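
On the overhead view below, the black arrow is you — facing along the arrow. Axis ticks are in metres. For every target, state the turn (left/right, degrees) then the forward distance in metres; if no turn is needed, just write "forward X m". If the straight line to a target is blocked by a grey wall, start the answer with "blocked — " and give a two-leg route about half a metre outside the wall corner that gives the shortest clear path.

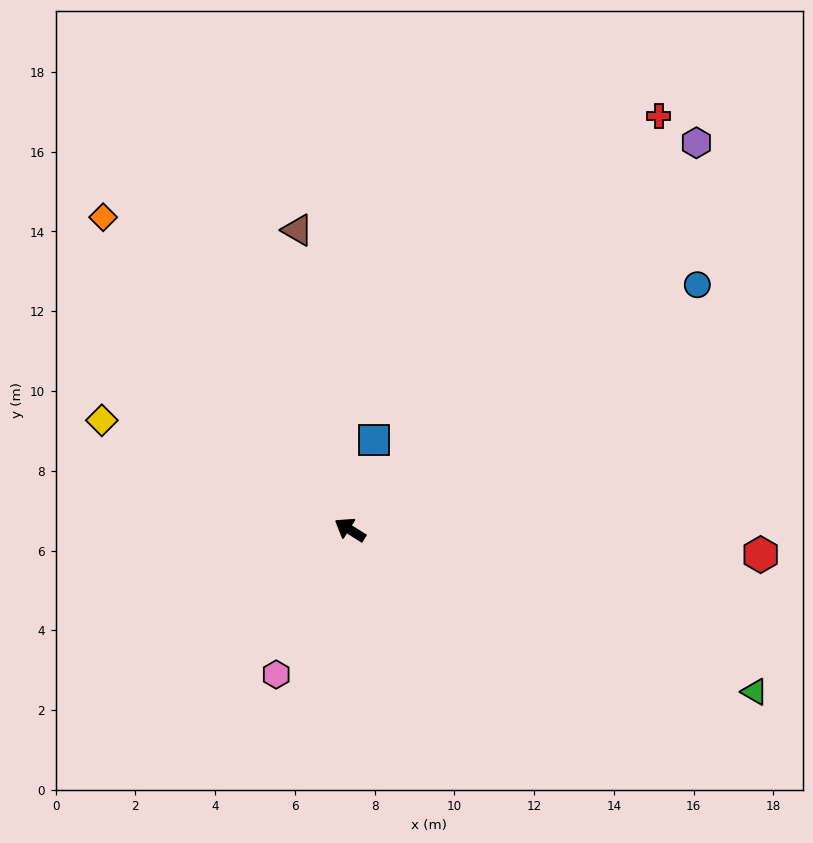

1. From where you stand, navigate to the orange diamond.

turn right 20°, forward 10.0 m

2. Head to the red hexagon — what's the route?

turn right 151°, forward 10.3 m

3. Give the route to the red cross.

turn right 95°, forward 12.9 m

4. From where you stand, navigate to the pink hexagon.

turn left 95°, forward 4.1 m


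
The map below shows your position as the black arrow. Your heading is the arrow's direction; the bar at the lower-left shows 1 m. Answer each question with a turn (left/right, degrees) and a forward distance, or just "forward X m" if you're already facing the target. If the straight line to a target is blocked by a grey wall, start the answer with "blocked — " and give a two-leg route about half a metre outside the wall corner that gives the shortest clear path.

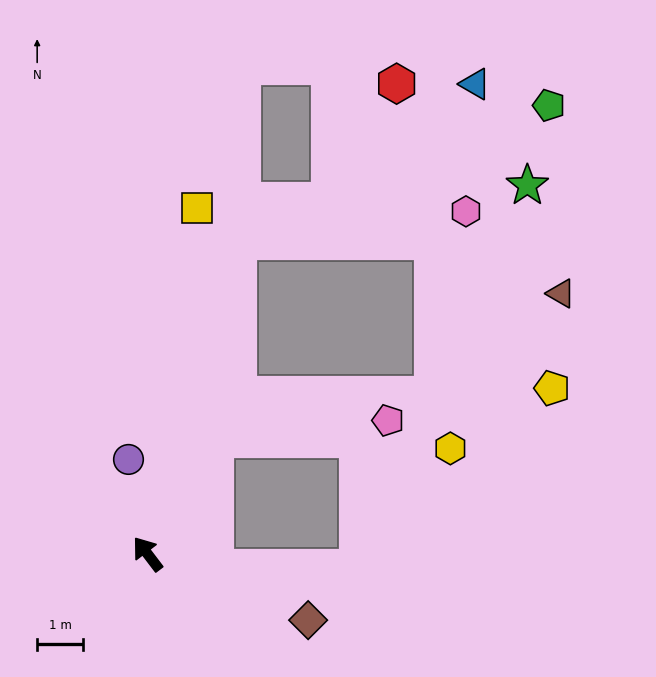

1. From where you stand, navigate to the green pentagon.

blocked — turn right 53°, forward 7.1 m, then turn right 51°, forward 7.4 m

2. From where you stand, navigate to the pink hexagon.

blocked — turn right 53°, forward 7.1 m, then turn right 67°, forward 5.0 m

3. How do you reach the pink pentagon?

blocked — turn right 67°, forward 2.9 m, then turn right 55°, forward 3.8 m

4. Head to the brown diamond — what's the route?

turn right 150°, forward 3.8 m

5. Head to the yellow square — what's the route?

turn right 45°, forward 7.6 m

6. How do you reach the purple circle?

turn right 26°, forward 2.1 m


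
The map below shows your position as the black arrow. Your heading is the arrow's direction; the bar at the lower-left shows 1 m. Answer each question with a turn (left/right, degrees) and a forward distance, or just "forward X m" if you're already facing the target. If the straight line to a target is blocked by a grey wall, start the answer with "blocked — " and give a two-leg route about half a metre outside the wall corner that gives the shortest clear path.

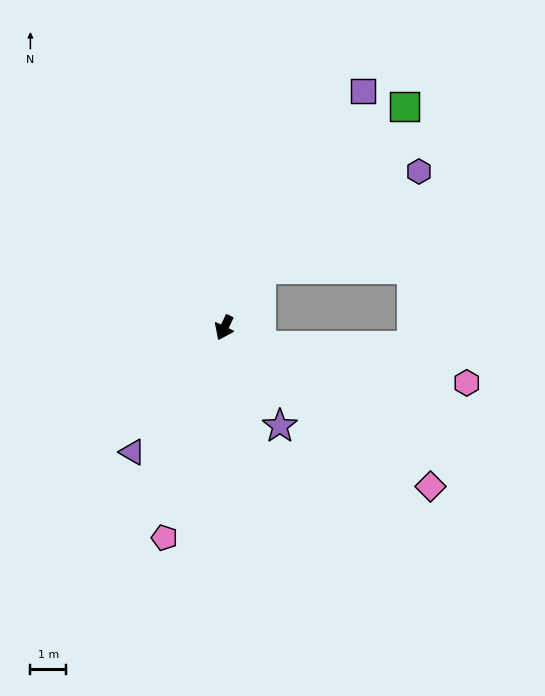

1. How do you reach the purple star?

turn left 55°, forward 3.1 m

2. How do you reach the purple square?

turn left 175°, forward 7.6 m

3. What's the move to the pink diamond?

turn left 78°, forward 7.2 m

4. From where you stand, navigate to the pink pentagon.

turn left 10°, forward 6.1 m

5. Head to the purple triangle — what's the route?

turn right 11°, forward 4.3 m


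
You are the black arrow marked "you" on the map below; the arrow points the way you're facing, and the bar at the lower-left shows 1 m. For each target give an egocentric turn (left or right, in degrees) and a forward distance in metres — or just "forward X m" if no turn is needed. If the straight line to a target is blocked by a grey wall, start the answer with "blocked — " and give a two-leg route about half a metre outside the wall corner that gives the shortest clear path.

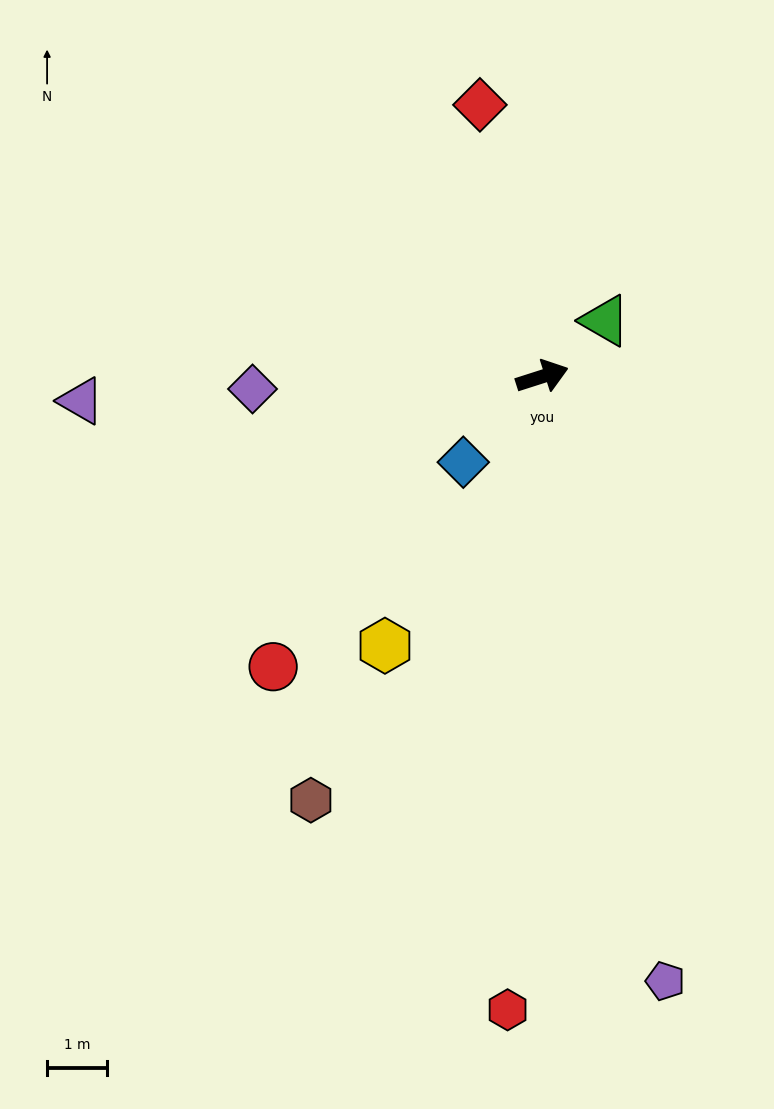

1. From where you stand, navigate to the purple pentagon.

turn right 96°, forward 10.2 m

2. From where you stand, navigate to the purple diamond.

turn left 165°, forward 4.8 m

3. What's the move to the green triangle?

turn left 24°, forward 1.4 m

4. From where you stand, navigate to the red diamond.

turn left 85°, forward 4.6 m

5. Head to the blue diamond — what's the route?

turn right 150°, forward 1.9 m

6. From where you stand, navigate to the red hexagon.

turn right 111°, forward 10.5 m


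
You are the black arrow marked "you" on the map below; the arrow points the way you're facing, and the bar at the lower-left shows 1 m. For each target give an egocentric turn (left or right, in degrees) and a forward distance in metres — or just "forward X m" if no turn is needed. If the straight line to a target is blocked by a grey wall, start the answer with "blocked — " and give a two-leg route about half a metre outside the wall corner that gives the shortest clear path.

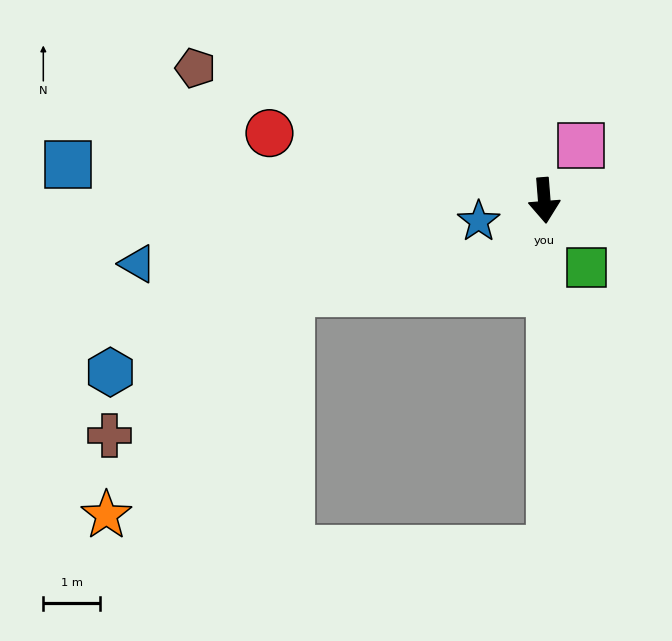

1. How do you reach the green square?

turn left 28°, forward 1.4 m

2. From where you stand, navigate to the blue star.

turn right 77°, forward 1.2 m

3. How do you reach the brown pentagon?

turn right 115°, forward 6.6 m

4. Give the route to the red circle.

turn right 108°, forward 5.0 m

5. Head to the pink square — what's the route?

turn left 142°, forward 1.2 m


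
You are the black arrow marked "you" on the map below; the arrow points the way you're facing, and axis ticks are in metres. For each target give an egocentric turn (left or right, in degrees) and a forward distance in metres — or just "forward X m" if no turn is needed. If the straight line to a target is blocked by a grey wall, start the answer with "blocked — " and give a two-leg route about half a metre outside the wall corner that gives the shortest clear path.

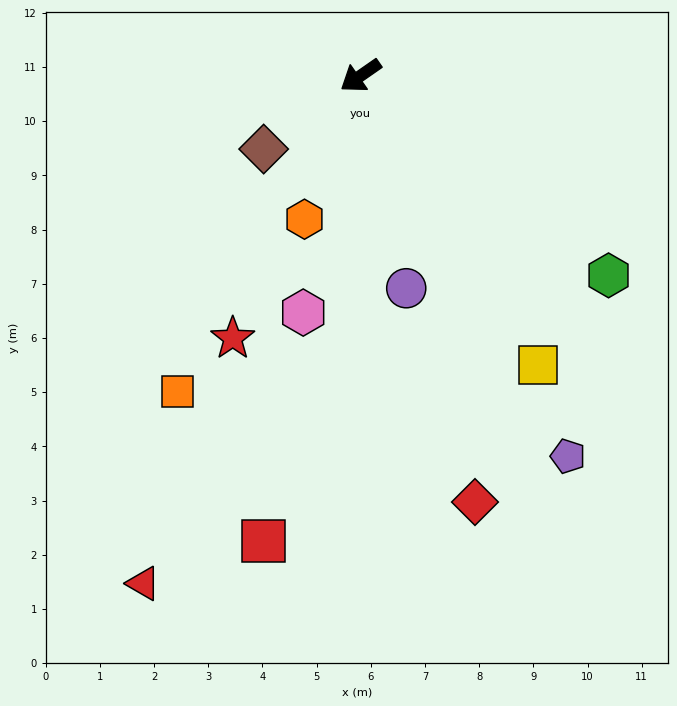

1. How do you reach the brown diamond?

turn left 2°, forward 2.2 m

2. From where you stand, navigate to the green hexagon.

turn left 106°, forward 5.9 m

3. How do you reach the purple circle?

turn left 67°, forward 4.0 m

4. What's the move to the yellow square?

turn left 87°, forward 6.3 m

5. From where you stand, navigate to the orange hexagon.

turn left 34°, forward 2.8 m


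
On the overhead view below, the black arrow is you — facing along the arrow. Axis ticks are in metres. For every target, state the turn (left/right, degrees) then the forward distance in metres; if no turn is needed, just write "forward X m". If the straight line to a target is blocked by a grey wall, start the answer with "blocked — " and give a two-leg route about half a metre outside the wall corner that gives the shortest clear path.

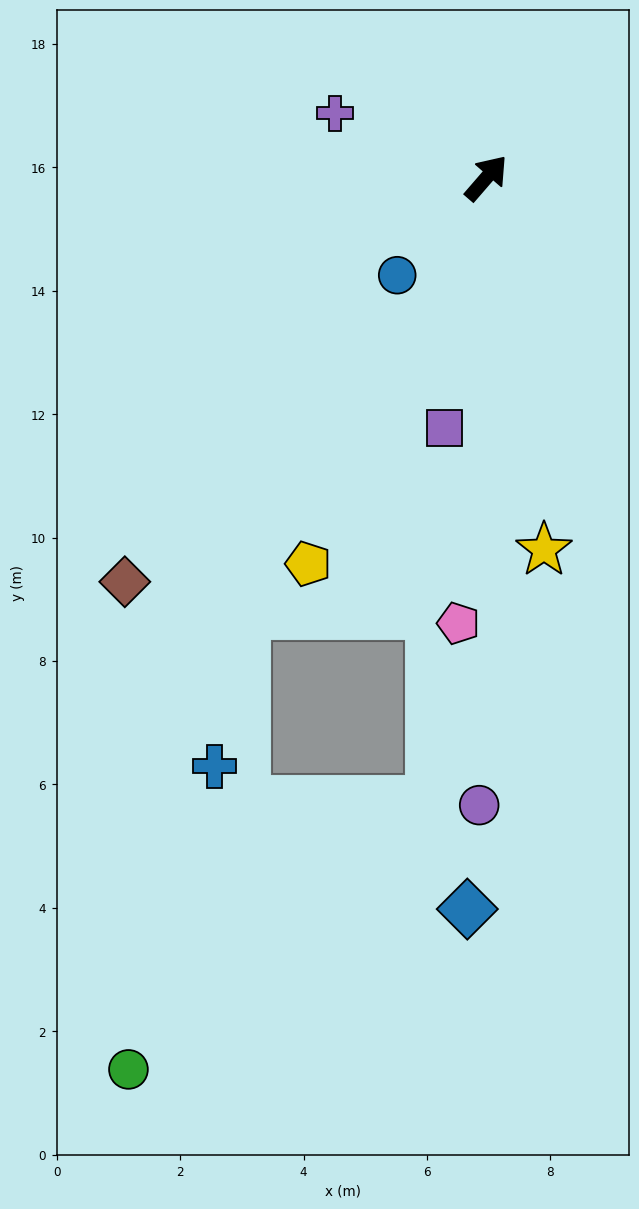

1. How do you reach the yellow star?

turn right 130°, forward 6.1 m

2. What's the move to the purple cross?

turn left 108°, forward 2.7 m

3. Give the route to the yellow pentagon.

turn right 164°, forward 6.9 m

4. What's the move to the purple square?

turn right 149°, forward 4.1 m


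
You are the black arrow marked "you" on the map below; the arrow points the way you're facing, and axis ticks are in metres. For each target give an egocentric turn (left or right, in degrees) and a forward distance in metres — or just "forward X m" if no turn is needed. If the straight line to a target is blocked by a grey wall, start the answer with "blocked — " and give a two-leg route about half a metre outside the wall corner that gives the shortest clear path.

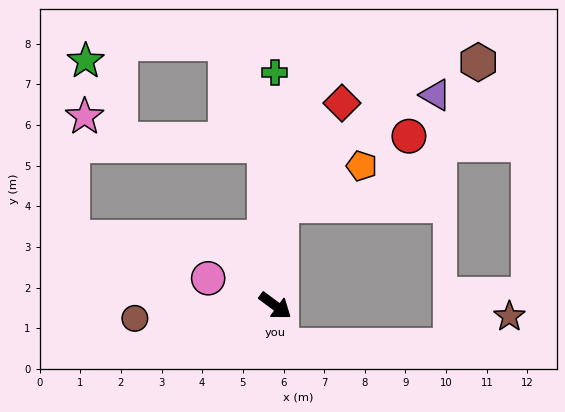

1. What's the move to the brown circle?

turn right 138°, forward 3.5 m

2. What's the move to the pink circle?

turn right 166°, forward 1.8 m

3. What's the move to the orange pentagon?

blocked — turn left 123°, forward 2.5 m, then turn right 60°, forward 2.2 m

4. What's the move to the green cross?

turn left 127°, forward 5.7 m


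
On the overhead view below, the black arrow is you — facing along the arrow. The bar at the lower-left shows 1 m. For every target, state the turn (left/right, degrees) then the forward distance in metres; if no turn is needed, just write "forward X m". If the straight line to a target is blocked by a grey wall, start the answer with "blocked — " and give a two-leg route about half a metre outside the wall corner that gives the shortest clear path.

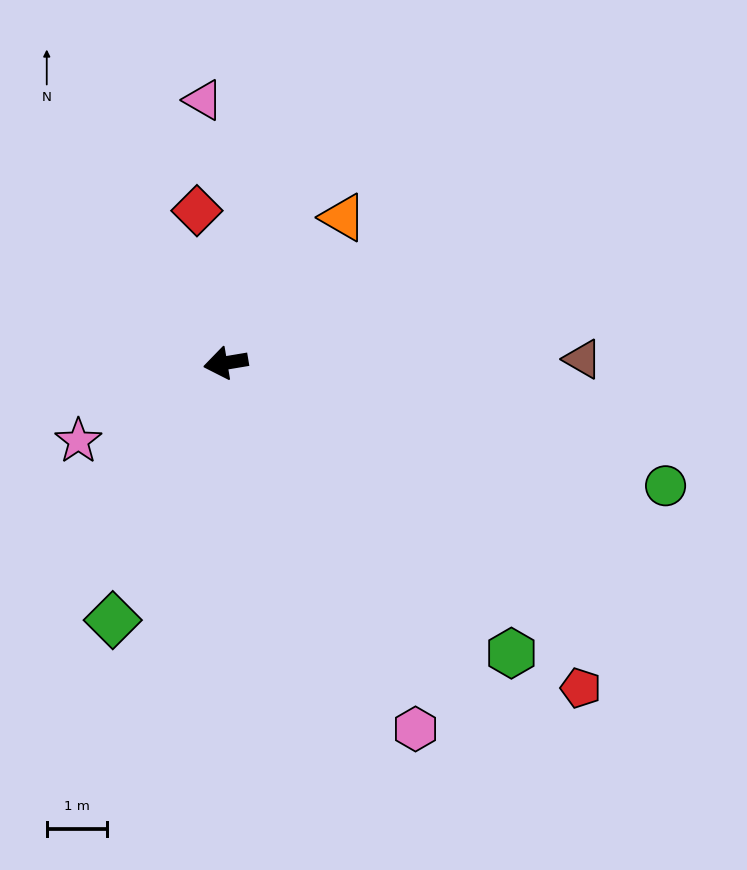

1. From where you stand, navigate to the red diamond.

turn right 89°, forward 2.6 m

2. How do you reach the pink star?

turn left 18°, forward 2.8 m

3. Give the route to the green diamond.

turn left 57°, forward 4.7 m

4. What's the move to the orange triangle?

turn right 138°, forward 3.1 m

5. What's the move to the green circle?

turn left 155°, forward 7.6 m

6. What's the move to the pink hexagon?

turn left 108°, forward 6.9 m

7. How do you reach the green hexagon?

turn left 125°, forward 6.8 m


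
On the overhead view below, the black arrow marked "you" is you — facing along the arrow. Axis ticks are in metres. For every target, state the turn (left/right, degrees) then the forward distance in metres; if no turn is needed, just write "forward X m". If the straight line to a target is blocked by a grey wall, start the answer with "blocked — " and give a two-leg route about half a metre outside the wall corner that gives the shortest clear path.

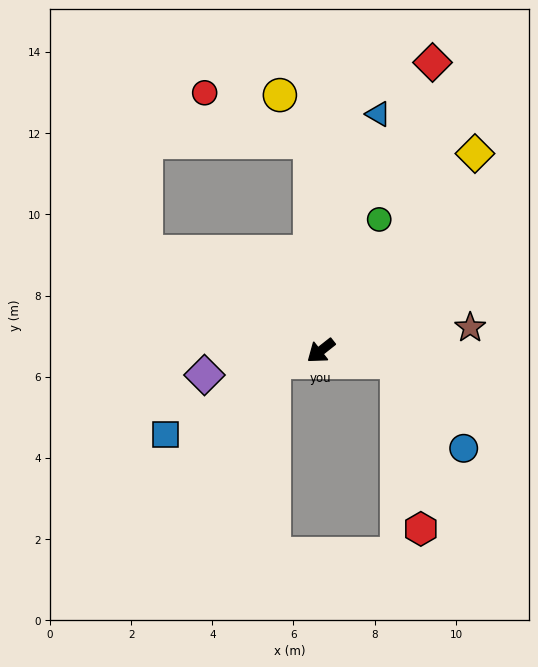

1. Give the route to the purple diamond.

turn right 26°, forward 2.9 m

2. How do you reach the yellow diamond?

turn right 166°, forward 6.2 m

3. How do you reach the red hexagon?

blocked — turn left 133°, forward 1.9 m, then turn right 73°, forward 4.2 m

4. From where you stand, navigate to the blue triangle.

turn right 142°, forward 6.0 m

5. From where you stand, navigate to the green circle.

turn right 152°, forward 3.5 m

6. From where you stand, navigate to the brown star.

turn left 151°, forward 3.7 m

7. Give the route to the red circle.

blocked — turn right 125°, forward 5.2 m, then turn left 62°, forward 2.9 m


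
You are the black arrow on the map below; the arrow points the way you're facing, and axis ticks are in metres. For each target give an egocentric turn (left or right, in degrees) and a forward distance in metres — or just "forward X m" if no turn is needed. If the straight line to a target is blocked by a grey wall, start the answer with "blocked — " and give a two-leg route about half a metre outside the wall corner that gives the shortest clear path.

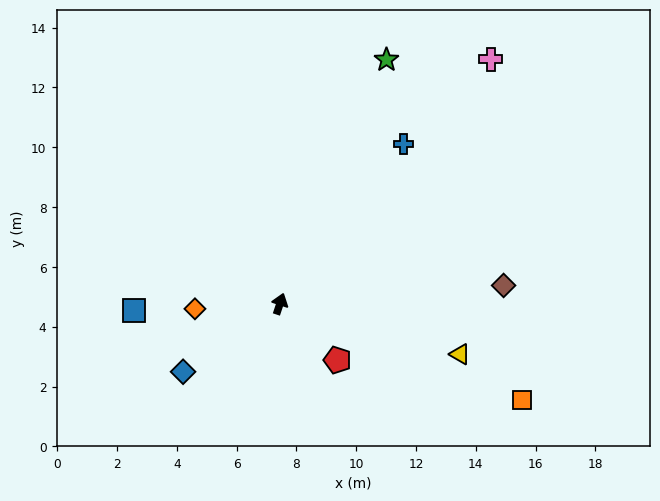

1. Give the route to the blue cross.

turn right 19°, forward 6.8 m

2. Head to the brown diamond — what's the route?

turn right 67°, forward 7.5 m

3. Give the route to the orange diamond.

turn left 112°, forward 2.8 m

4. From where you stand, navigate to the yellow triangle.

turn right 87°, forward 6.3 m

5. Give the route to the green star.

turn right 5°, forward 8.9 m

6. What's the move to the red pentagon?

turn right 116°, forward 2.7 m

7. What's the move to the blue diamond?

turn left 143°, forward 4.0 m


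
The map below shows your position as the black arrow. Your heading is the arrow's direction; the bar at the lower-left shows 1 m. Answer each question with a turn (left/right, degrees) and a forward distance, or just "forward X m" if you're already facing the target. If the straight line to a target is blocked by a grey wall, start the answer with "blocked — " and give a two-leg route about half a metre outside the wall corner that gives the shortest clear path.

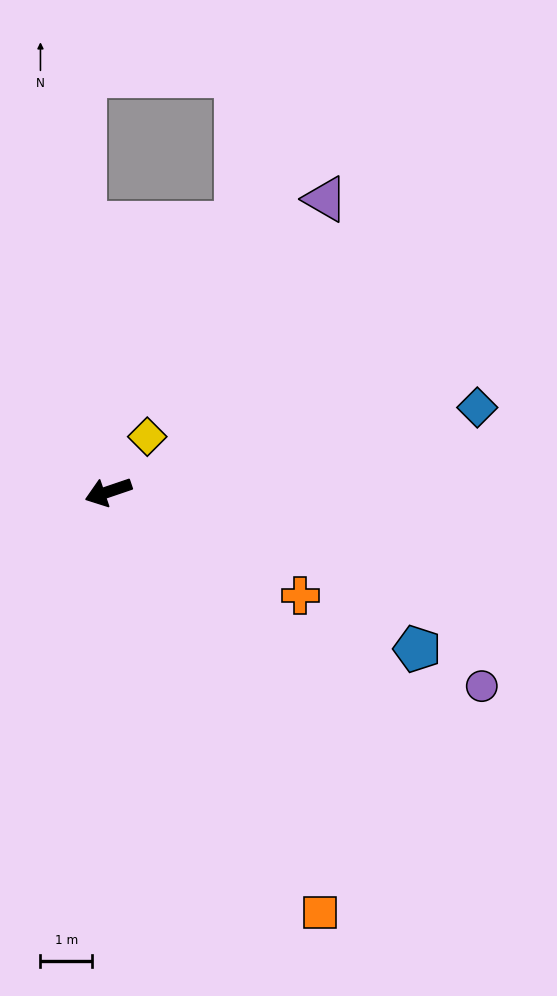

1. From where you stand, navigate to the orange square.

turn left 98°, forward 9.2 m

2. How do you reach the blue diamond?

turn left 174°, forward 7.4 m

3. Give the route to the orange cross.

turn left 133°, forward 4.2 m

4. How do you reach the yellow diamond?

turn right 144°, forward 1.3 m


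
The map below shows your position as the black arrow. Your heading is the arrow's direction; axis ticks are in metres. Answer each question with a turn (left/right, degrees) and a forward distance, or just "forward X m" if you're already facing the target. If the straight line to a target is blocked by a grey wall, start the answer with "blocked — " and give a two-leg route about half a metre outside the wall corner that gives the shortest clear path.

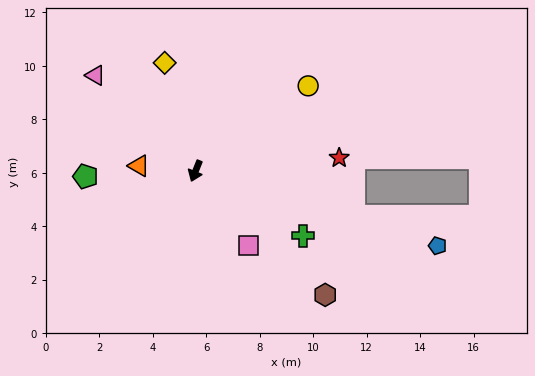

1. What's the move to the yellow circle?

turn left 149°, forward 5.3 m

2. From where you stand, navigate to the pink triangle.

turn right 112°, forward 5.2 m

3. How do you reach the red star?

turn left 117°, forward 5.4 m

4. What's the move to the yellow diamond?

turn right 142°, forward 4.2 m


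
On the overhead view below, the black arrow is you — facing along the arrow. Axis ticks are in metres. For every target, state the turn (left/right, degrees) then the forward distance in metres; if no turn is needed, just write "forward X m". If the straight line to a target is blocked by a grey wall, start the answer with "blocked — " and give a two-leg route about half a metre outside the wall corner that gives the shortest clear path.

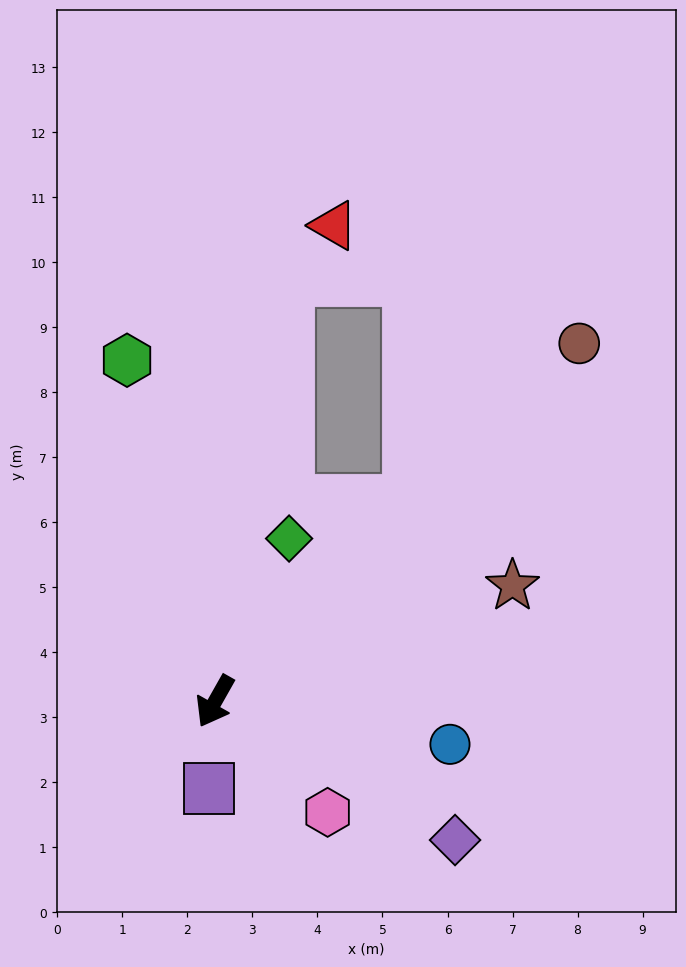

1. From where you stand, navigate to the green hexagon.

turn right 136°, forward 5.4 m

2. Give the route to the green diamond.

turn right 175°, forward 2.8 m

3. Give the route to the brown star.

turn left 141°, forward 4.9 m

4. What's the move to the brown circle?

turn left 164°, forward 7.9 m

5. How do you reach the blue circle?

turn left 109°, forward 3.7 m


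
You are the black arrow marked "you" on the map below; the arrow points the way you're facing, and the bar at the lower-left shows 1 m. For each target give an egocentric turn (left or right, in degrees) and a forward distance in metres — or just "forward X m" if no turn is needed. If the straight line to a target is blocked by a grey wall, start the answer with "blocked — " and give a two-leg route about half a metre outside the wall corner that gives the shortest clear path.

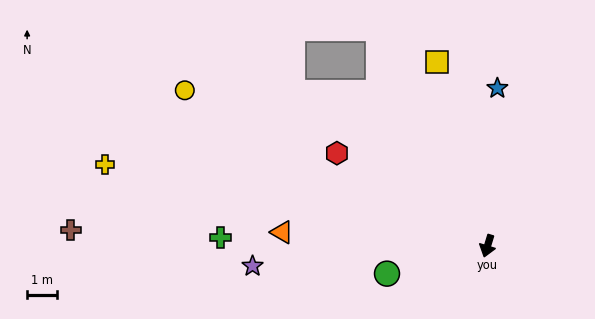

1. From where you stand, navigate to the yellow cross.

turn right 85°, forward 13.1 m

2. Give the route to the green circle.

turn right 58°, forward 3.5 m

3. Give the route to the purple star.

turn right 68°, forward 7.9 m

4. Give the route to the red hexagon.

turn right 105°, forward 5.9 m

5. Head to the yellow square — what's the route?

turn right 148°, forward 6.4 m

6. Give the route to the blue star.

turn right 167°, forward 5.3 m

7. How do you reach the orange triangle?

turn right 77°, forward 6.9 m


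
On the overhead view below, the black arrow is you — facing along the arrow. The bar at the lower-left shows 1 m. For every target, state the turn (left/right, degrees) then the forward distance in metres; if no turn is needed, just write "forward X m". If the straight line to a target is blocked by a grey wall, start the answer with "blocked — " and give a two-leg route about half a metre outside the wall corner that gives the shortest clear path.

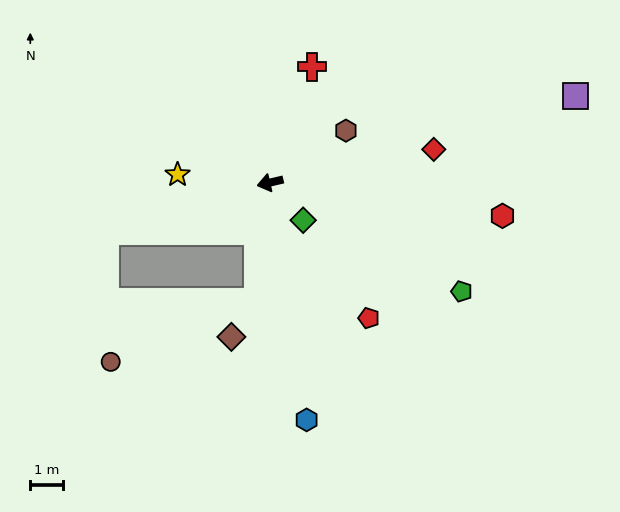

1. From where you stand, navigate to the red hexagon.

turn left 159°, forward 7.1 m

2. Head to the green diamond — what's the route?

turn left 118°, forward 1.5 m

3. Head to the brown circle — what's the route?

blocked — turn left 71°, forward 3.7 m, then turn right 62°, forward 4.8 m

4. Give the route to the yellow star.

turn right 18°, forward 2.8 m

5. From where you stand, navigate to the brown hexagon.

turn right 159°, forward 2.8 m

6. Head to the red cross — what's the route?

turn right 123°, forward 3.7 m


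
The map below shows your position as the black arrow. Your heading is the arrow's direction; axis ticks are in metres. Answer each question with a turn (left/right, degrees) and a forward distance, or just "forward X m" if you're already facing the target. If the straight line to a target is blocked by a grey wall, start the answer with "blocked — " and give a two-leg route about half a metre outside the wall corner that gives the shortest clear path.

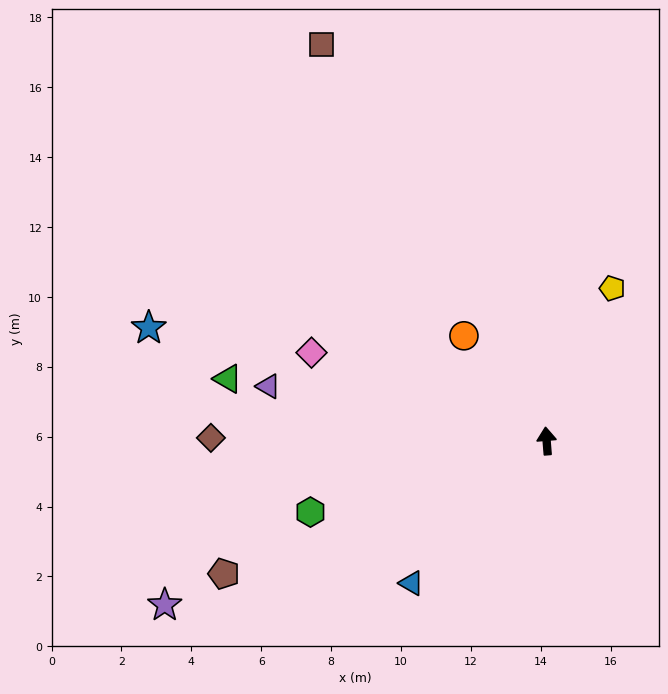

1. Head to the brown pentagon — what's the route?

turn left 108°, forward 10.0 m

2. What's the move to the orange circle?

turn left 34°, forward 3.8 m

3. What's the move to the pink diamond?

turn left 65°, forward 7.2 m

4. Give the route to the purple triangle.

turn left 74°, forward 8.1 m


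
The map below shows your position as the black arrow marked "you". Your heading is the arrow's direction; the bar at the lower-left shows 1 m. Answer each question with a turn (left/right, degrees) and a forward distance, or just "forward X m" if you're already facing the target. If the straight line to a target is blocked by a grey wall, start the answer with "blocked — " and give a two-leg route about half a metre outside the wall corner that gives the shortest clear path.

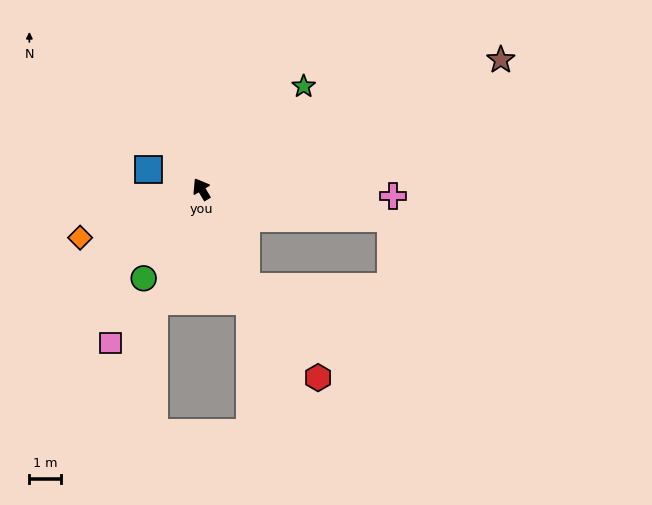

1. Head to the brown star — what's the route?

turn right 98°, forward 10.2 m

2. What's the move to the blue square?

turn left 39°, forward 1.8 m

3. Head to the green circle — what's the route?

turn left 116°, forward 3.3 m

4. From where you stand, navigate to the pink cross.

turn right 123°, forward 6.0 m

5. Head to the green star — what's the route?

turn right 76°, forward 4.5 m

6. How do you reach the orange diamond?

turn left 81°, forward 4.1 m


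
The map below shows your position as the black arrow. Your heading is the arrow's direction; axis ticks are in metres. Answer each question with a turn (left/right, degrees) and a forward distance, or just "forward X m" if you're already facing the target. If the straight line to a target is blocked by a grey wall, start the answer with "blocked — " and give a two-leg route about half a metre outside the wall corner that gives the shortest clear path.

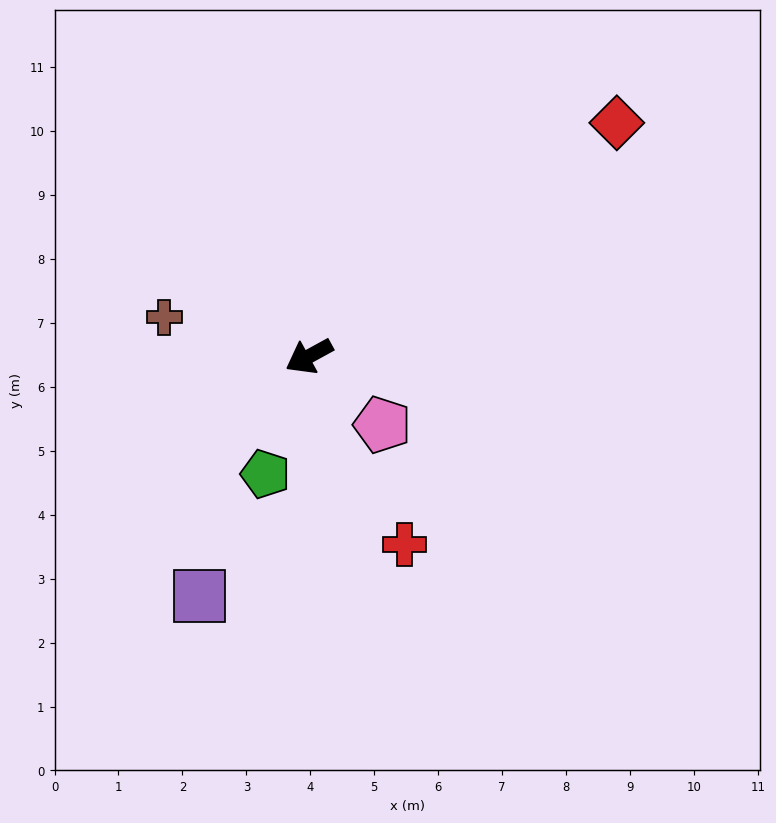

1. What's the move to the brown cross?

turn right 44°, forward 2.3 m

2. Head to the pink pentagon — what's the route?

turn left 108°, forward 1.6 m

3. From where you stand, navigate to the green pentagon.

turn left 41°, forward 2.0 m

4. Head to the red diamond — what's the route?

turn right 172°, forward 6.0 m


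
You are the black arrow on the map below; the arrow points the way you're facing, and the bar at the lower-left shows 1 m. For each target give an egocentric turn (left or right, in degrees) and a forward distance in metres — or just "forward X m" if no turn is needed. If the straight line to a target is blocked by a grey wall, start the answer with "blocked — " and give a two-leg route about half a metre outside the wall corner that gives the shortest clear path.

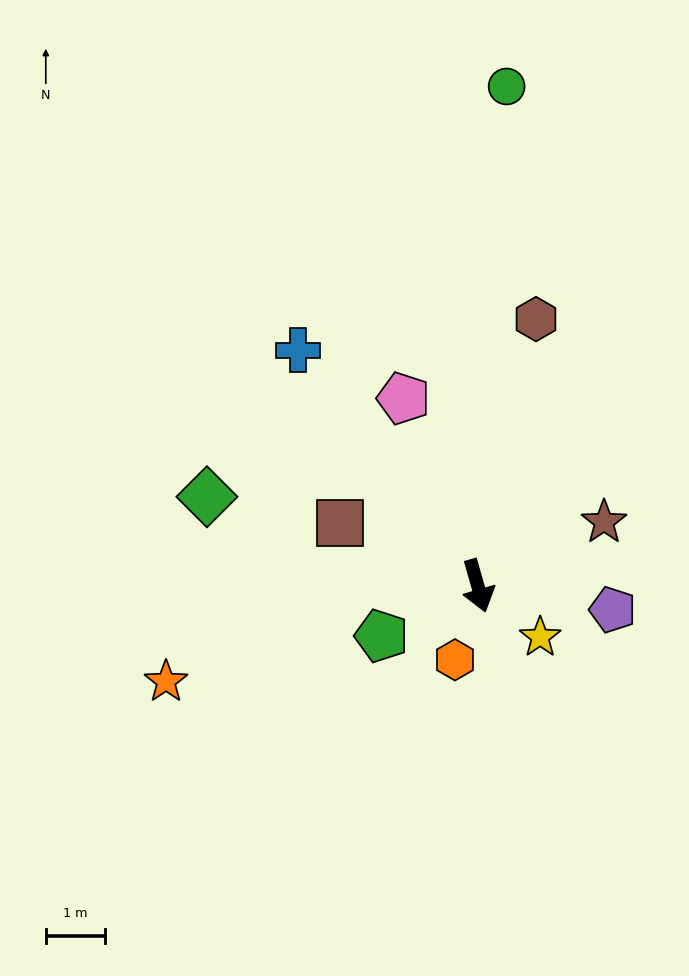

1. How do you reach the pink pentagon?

turn right 174°, forward 3.4 m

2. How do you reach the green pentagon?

turn right 78°, forward 1.8 m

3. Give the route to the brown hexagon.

turn left 152°, forward 4.6 m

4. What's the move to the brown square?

turn right 130°, forward 2.5 m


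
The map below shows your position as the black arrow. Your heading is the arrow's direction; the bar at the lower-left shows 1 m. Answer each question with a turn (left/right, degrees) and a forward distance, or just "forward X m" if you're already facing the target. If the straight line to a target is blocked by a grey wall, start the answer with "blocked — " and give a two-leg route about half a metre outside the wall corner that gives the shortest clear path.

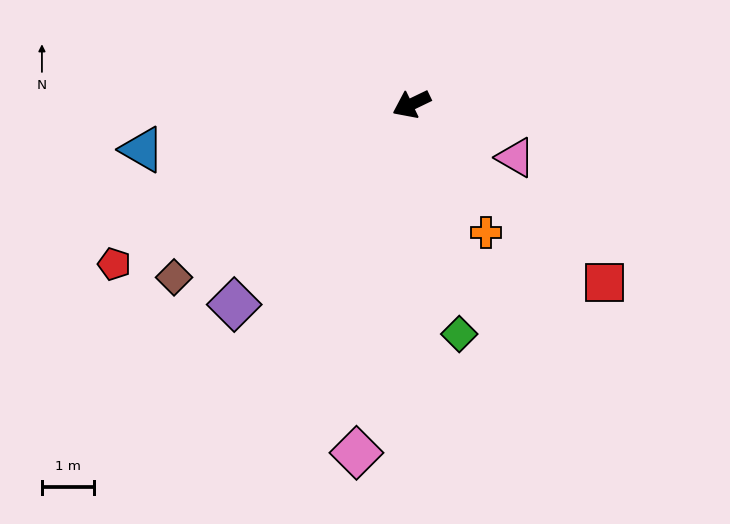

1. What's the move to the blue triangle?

turn right 16°, forward 5.3 m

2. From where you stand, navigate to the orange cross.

turn left 94°, forward 2.9 m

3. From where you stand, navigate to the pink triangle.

turn left 127°, forward 2.2 m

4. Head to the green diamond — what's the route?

turn left 76°, forward 4.5 m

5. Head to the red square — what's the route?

turn left 112°, forward 5.1 m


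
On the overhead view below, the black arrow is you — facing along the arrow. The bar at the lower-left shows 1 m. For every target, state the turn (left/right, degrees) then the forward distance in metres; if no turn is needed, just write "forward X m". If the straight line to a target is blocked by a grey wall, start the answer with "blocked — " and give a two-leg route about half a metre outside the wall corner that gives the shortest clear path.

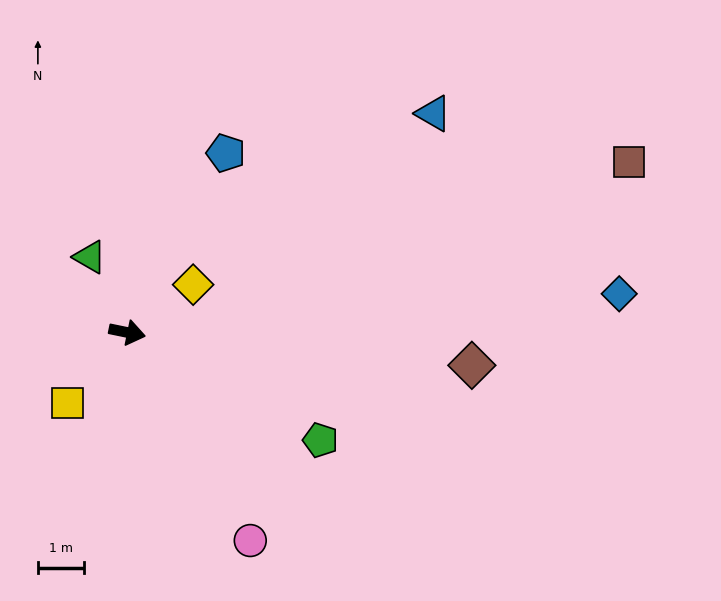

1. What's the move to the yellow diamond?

turn left 48°, forward 1.8 m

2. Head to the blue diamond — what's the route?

turn left 16°, forward 10.6 m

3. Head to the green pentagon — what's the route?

turn right 18°, forward 4.8 m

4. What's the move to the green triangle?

turn left 128°, forward 1.8 m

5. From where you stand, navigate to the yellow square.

turn right 119°, forward 2.0 m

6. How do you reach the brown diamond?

turn left 6°, forward 7.5 m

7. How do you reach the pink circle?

turn right 48°, forward 5.2 m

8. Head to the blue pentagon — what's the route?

turn left 73°, forward 4.4 m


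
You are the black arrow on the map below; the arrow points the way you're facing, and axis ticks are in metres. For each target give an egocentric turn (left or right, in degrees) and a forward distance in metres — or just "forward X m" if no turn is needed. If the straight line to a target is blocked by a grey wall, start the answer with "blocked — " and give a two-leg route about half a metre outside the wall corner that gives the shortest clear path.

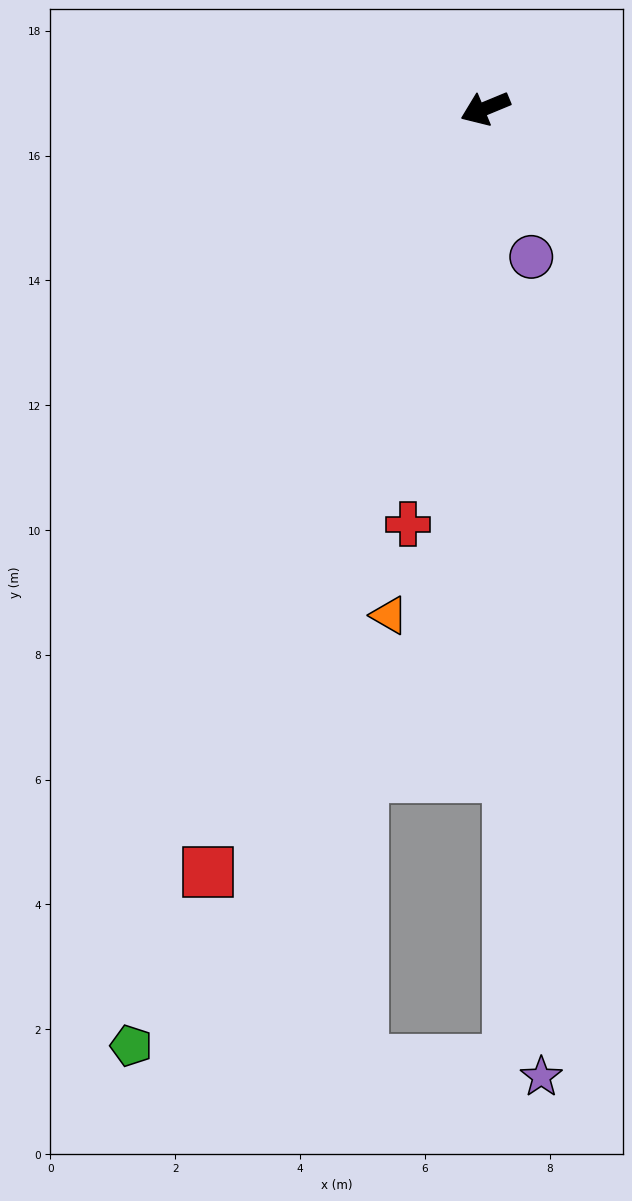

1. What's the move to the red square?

turn left 48°, forward 13.0 m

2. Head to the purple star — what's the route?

turn left 71°, forward 15.5 m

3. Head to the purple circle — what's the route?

turn left 85°, forward 2.5 m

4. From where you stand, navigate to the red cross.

turn left 57°, forward 6.8 m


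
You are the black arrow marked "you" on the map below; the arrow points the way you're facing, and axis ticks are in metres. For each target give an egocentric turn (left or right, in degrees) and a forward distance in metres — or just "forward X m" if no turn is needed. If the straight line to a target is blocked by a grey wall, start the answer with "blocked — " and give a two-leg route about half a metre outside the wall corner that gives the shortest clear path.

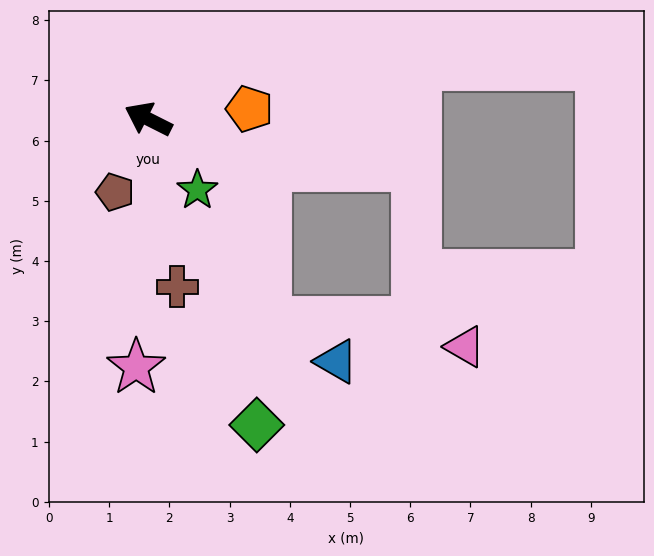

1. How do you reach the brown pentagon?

turn left 92°, forward 1.3 m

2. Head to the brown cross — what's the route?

turn left 127°, forward 2.8 m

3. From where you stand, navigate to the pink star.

turn left 114°, forward 4.1 m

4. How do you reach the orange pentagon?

turn right 148°, forward 1.7 m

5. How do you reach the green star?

turn left 151°, forward 1.4 m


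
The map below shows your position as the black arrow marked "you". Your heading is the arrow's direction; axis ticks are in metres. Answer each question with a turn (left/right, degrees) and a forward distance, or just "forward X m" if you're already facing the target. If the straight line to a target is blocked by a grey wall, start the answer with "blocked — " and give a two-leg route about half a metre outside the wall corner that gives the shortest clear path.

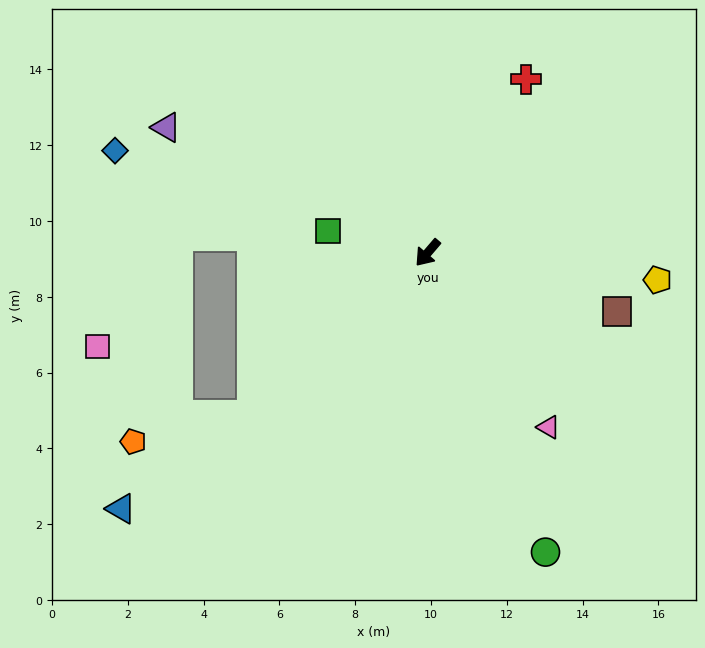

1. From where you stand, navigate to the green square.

turn right 62°, forward 2.7 m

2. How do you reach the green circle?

turn left 62°, forward 8.5 m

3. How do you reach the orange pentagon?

blocked — turn right 6°, forward 6.3 m, then turn right 31°, forward 3.2 m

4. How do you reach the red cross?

turn right 169°, forward 5.3 m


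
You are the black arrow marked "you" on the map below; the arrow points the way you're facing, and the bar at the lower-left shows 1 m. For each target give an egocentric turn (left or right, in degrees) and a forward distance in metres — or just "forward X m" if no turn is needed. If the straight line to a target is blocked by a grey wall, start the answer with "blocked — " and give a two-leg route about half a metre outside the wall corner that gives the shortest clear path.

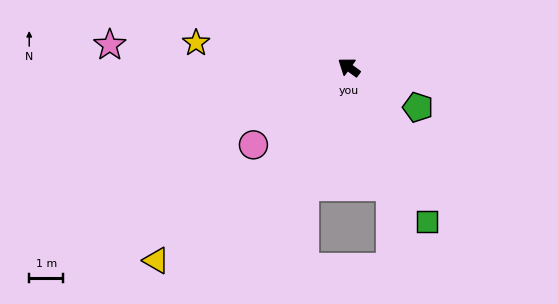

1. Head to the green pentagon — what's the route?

turn right 174°, forward 2.3 m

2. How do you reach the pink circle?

turn left 75°, forward 3.6 m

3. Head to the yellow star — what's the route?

turn left 27°, forward 4.6 m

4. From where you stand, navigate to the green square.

turn left 153°, forward 5.1 m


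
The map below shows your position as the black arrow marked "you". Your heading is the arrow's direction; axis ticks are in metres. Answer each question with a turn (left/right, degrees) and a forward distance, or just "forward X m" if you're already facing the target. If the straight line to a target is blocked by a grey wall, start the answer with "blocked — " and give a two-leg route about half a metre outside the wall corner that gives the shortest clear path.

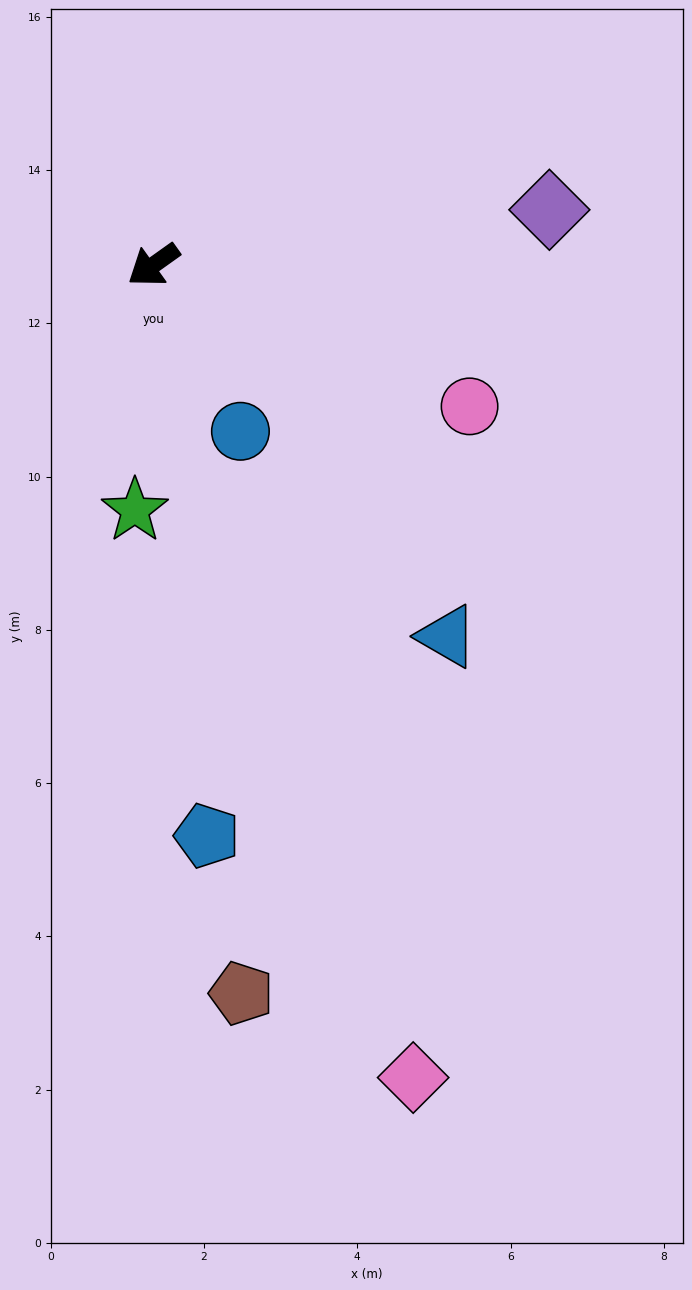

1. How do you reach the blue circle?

turn left 82°, forward 2.4 m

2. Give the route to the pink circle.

turn left 120°, forward 4.5 m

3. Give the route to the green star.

turn left 50°, forward 3.2 m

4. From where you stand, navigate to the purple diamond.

turn left 152°, forward 5.2 m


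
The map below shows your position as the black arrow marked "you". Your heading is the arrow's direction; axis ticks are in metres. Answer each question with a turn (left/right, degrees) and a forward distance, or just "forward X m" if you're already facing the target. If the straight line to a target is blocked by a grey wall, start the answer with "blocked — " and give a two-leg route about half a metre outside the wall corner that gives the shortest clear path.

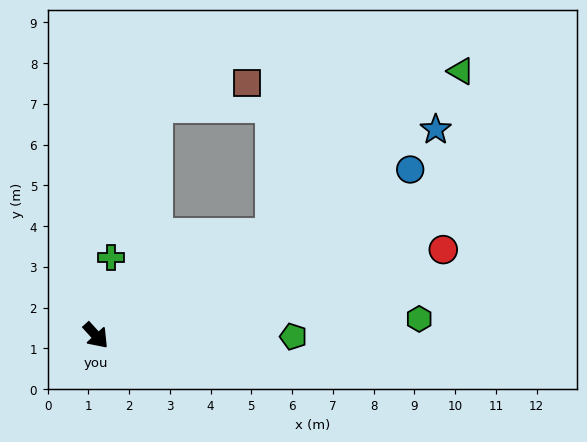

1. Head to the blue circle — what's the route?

turn left 76°, forward 8.7 m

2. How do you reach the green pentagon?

turn left 47°, forward 4.8 m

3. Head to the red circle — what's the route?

turn left 62°, forward 8.8 m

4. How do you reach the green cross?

turn left 127°, forward 1.9 m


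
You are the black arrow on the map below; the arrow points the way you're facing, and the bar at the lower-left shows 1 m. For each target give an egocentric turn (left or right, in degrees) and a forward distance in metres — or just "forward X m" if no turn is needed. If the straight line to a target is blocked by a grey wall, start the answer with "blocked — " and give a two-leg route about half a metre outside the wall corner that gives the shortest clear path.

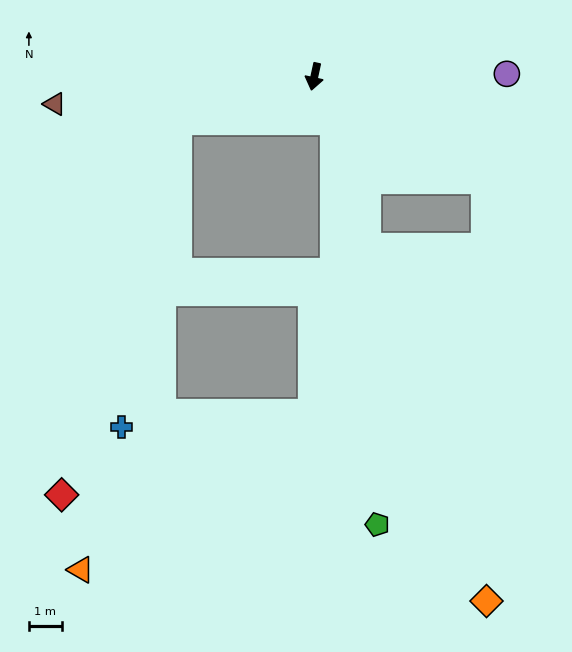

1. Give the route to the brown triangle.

turn right 72°, forward 7.9 m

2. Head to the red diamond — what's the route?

blocked — turn right 60°, forward 4.3 m, then turn left 55°, forward 11.9 m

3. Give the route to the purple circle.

turn left 103°, forward 5.9 m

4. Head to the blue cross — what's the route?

blocked — turn right 60°, forward 4.3 m, then turn left 62°, forward 9.5 m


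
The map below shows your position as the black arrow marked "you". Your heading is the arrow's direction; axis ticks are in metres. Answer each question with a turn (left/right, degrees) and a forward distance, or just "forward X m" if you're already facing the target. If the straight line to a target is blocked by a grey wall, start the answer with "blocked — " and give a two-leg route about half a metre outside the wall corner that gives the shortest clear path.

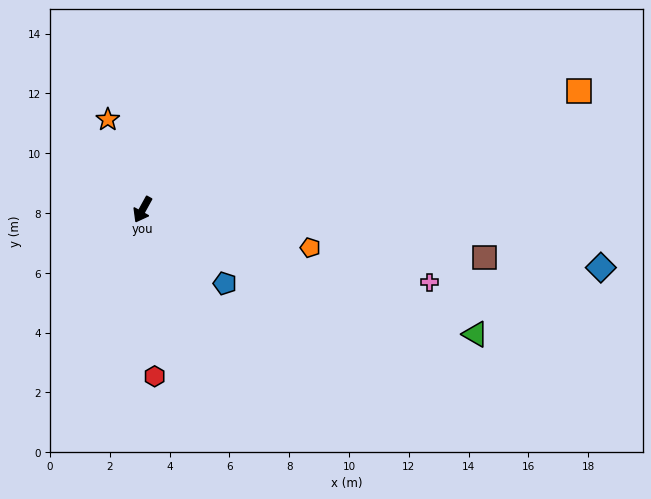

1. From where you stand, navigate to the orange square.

turn left 134°, forward 15.1 m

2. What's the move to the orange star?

turn right 130°, forward 3.2 m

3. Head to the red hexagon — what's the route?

turn left 33°, forward 5.6 m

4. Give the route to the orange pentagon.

turn left 106°, forward 5.8 m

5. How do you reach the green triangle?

turn left 98°, forward 11.9 m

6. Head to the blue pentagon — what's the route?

turn left 77°, forward 3.7 m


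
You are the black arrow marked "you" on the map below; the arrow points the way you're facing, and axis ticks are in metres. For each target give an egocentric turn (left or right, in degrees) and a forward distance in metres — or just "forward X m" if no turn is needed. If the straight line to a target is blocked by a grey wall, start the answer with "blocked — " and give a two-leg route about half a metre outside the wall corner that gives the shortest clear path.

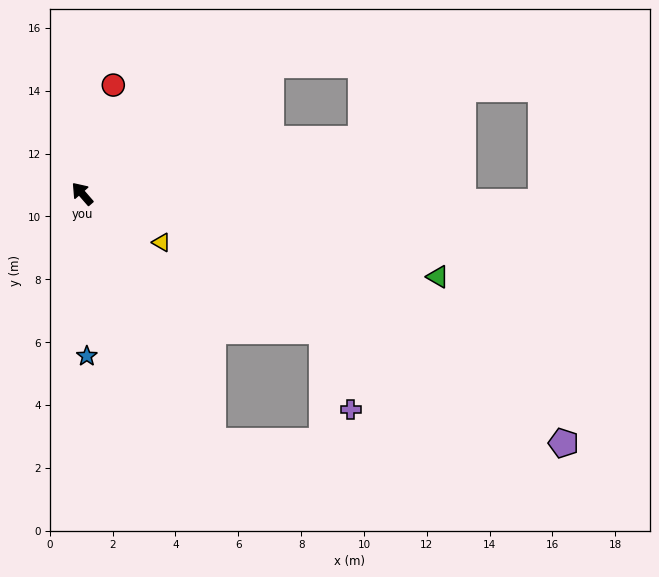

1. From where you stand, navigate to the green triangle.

turn right 144°, forward 11.6 m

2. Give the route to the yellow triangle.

turn right 163°, forward 3.0 m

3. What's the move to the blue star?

turn left 141°, forward 5.2 m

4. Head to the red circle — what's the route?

turn right 57°, forward 3.6 m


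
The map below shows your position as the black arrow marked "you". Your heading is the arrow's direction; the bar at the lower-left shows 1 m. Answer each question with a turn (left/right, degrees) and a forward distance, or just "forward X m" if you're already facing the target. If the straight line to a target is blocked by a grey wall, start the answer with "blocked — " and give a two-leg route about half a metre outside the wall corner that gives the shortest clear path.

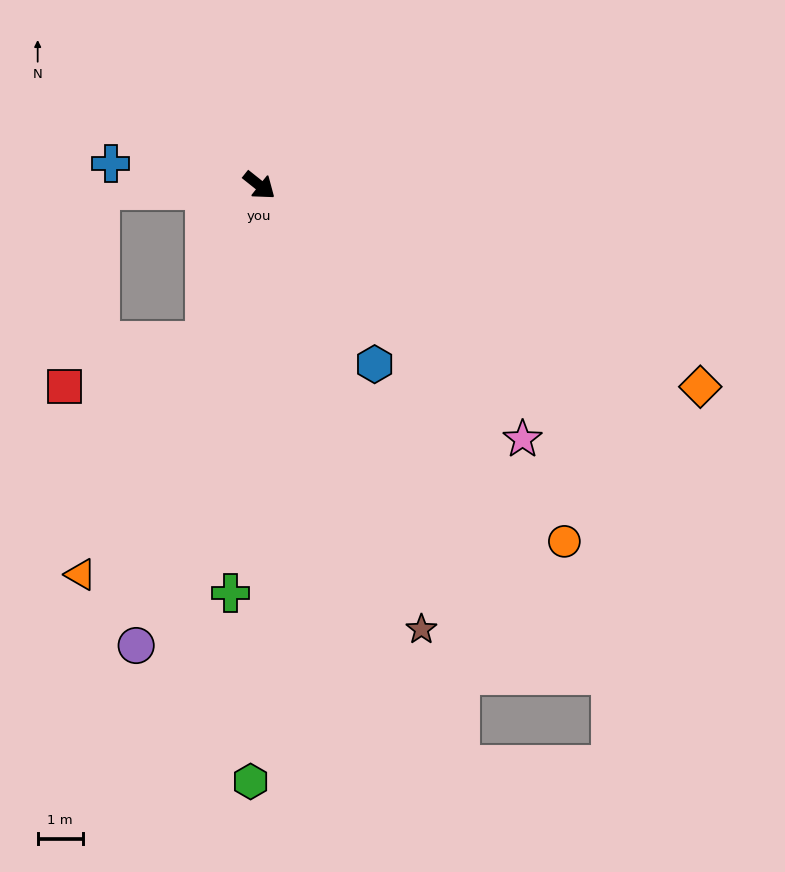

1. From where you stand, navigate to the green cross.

turn right 55°, forward 9.0 m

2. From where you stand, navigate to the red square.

blocked — turn right 71°, forward 3.6 m, then turn right 52°, forward 3.3 m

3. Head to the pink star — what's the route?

turn right 5°, forward 8.1 m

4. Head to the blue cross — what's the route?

turn right 150°, forward 3.3 m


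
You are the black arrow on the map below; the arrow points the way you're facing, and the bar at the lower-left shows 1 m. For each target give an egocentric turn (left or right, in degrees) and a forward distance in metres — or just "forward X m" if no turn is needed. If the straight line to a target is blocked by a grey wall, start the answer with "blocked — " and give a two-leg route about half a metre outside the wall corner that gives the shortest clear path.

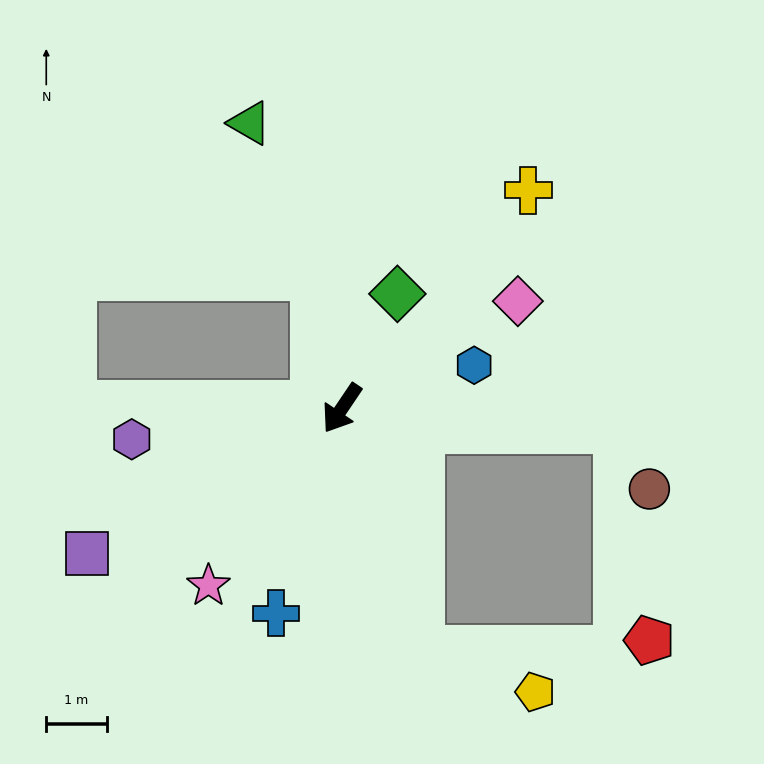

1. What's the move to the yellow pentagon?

blocked — turn left 51°, forward 4.2 m, then turn left 54°, forward 2.1 m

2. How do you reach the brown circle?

blocked — turn left 120°, forward 4.6 m, then turn right 60°, forward 1.1 m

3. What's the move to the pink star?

turn right 3°, forward 3.7 m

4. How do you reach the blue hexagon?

turn left 142°, forward 2.3 m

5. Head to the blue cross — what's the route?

turn left 16°, forward 3.6 m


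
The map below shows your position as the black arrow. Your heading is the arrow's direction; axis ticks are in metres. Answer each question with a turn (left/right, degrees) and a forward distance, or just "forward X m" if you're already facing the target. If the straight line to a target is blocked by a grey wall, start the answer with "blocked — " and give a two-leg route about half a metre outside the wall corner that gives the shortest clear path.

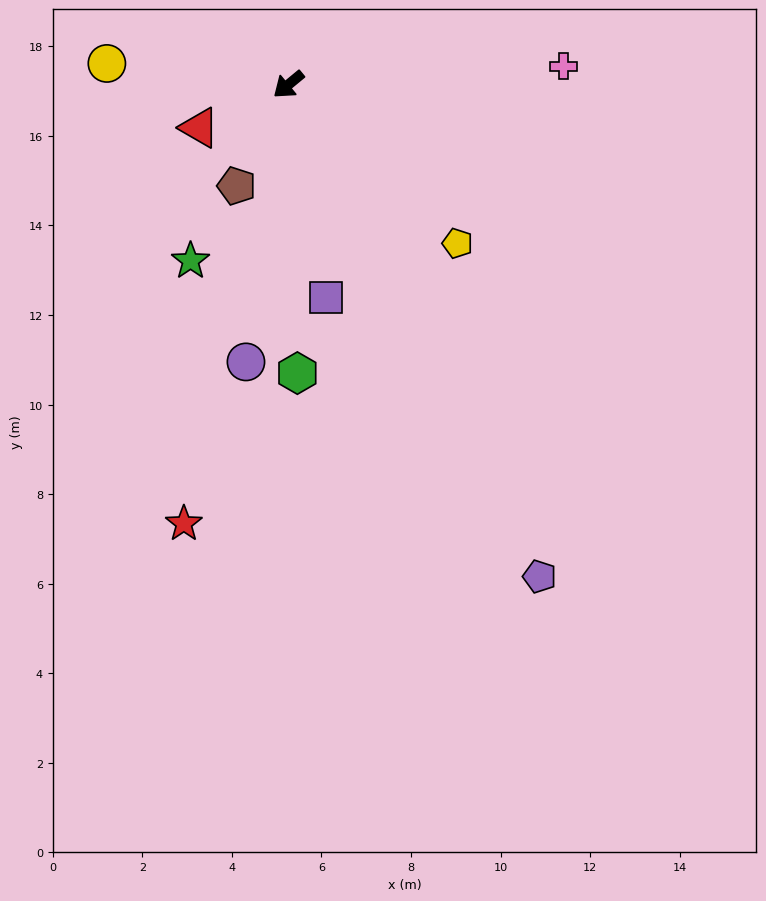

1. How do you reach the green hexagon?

turn left 52°, forward 6.4 m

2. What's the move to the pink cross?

turn left 144°, forward 6.2 m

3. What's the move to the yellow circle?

turn right 46°, forward 4.1 m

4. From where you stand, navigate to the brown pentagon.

turn left 23°, forward 2.5 m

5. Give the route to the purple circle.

turn left 42°, forward 6.3 m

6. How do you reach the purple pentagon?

turn left 77°, forward 12.3 m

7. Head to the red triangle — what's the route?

turn right 14°, forward 2.2 m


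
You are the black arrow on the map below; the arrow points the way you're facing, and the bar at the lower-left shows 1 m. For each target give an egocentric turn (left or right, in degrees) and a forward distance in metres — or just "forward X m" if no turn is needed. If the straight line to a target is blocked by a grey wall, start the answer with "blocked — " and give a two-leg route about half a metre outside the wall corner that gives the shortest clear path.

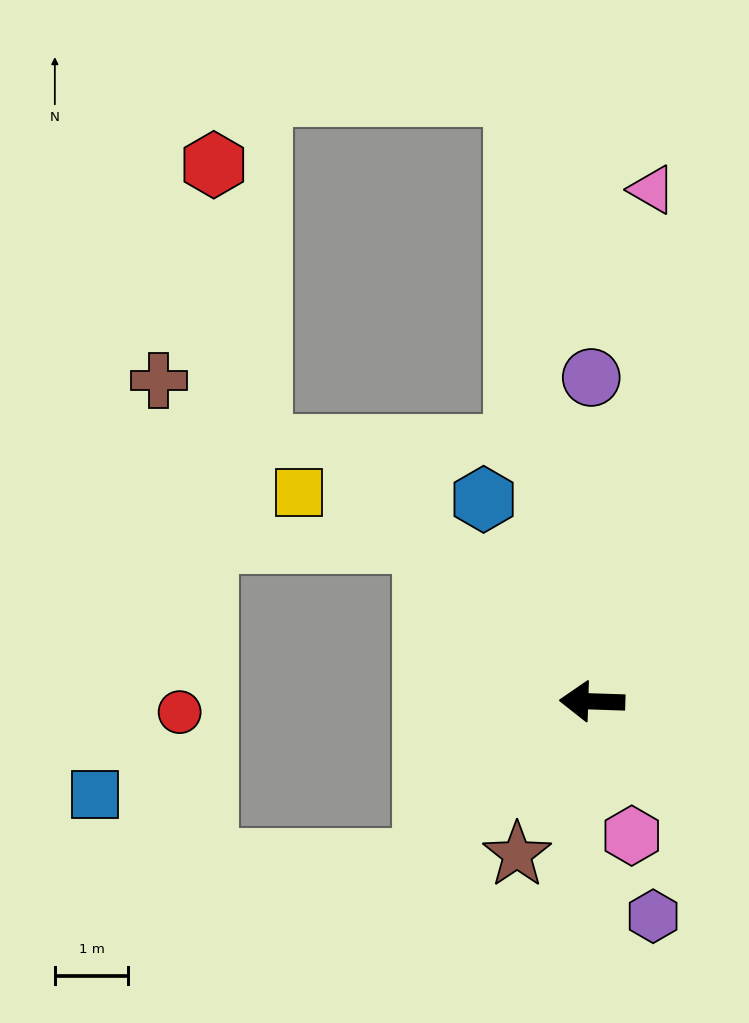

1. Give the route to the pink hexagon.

turn left 108°, forward 1.9 m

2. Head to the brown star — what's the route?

turn left 66°, forward 2.3 m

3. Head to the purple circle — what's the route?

turn right 88°, forward 4.4 m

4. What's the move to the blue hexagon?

turn right 60°, forward 3.1 m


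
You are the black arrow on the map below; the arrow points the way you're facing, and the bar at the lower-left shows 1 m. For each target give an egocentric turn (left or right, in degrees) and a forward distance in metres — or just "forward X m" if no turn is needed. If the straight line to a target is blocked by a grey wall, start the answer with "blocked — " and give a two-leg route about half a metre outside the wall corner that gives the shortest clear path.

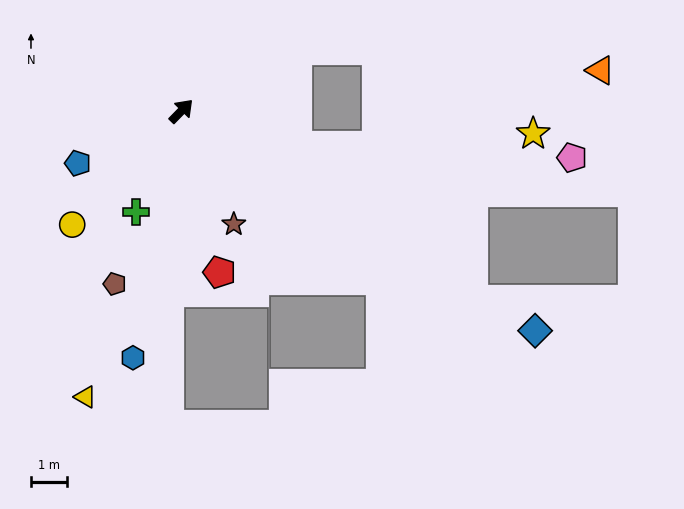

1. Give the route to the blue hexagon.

turn right 147°, forward 6.9 m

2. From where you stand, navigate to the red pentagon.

turn right 122°, forward 4.6 m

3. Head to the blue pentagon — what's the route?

turn left 161°, forward 3.2 m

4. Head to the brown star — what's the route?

turn right 111°, forward 3.4 m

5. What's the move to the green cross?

turn right 160°, forward 3.1 m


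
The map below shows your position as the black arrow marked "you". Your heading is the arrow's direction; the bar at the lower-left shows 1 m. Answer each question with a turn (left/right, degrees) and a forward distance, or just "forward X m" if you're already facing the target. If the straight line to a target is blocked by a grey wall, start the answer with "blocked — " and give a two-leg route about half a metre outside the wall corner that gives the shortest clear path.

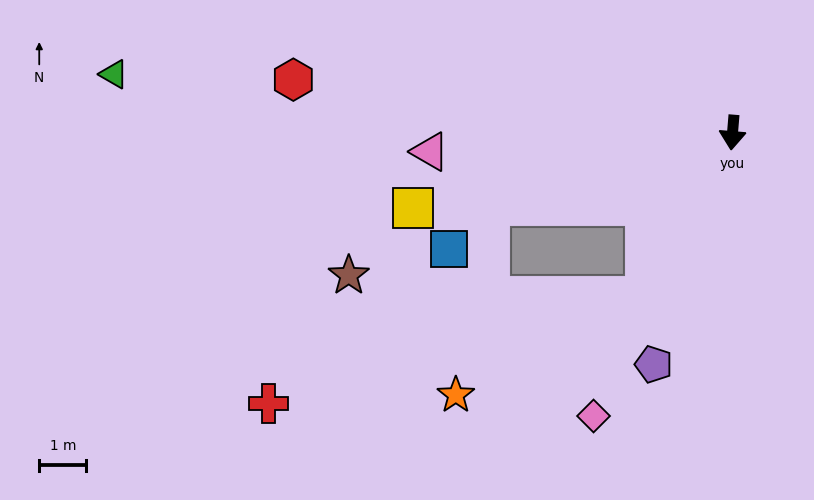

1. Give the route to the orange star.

blocked — turn right 23°, forward 3.9 m, then turn right 35°, forward 4.5 m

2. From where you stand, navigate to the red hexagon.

turn right 92°, forward 9.4 m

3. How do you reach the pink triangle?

turn right 82°, forward 6.4 m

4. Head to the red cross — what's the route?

blocked — turn right 23°, forward 3.9 m, then turn right 46°, forward 8.3 m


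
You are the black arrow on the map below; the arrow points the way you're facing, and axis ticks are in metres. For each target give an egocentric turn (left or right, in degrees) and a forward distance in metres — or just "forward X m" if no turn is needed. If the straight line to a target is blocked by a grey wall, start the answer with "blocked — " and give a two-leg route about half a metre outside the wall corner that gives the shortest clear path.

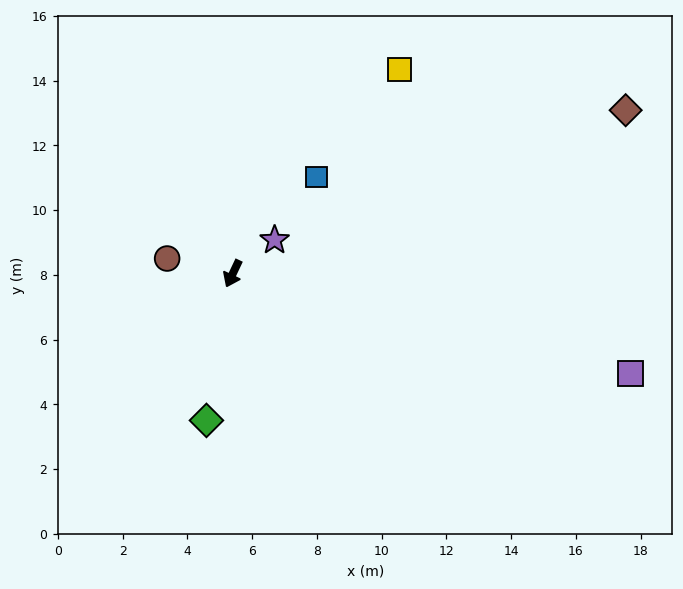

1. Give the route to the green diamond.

turn left 15°, forward 4.6 m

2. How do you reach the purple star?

turn left 154°, forward 1.7 m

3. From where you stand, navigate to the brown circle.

turn right 78°, forward 2.1 m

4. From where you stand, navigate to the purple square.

turn left 101°, forward 12.7 m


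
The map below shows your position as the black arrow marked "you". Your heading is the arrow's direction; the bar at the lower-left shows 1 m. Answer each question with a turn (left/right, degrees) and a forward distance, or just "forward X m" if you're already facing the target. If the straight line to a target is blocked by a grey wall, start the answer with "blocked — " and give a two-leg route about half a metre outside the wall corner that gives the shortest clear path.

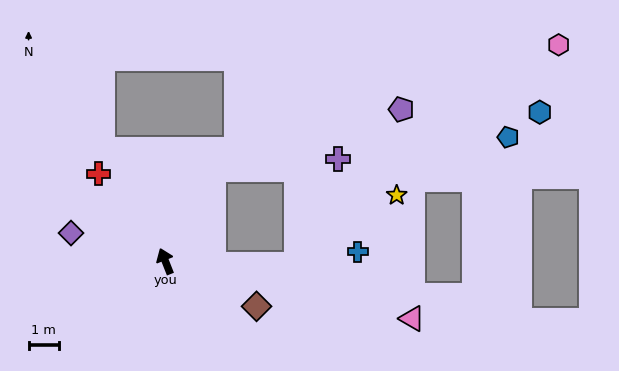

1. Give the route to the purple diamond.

turn left 52°, forward 3.2 m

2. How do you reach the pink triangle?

turn right 125°, forward 8.3 m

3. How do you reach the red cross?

turn left 16°, forward 3.6 m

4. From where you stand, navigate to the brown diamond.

turn right 138°, forward 3.4 m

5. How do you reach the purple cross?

blocked — turn right 49°, forward 3.4 m, then turn right 58°, forward 4.1 m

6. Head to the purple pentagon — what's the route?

blocked — turn right 49°, forward 3.4 m, then turn right 45°, forward 6.5 m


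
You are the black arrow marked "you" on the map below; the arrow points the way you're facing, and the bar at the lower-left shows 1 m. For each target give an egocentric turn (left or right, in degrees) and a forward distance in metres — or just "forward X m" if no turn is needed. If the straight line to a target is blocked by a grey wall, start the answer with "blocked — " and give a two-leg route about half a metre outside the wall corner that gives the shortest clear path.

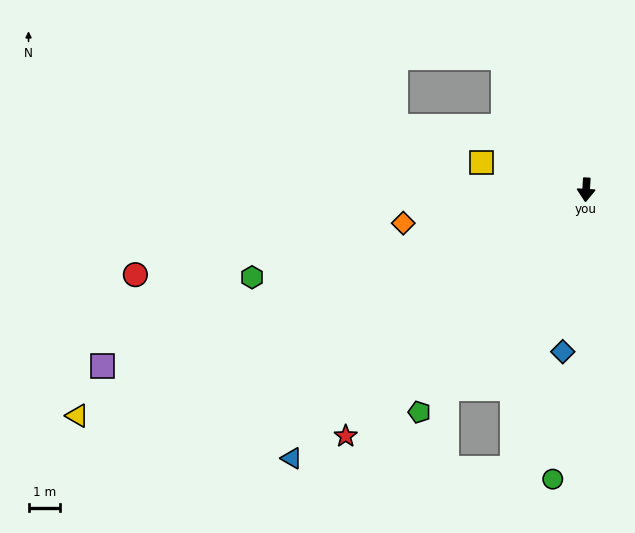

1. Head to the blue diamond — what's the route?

turn right 5°, forward 5.2 m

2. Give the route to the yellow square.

turn right 101°, forward 3.4 m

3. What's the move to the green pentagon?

turn right 34°, forward 8.8 m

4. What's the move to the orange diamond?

turn right 76°, forward 5.9 m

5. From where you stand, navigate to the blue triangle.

turn right 44°, forward 12.7 m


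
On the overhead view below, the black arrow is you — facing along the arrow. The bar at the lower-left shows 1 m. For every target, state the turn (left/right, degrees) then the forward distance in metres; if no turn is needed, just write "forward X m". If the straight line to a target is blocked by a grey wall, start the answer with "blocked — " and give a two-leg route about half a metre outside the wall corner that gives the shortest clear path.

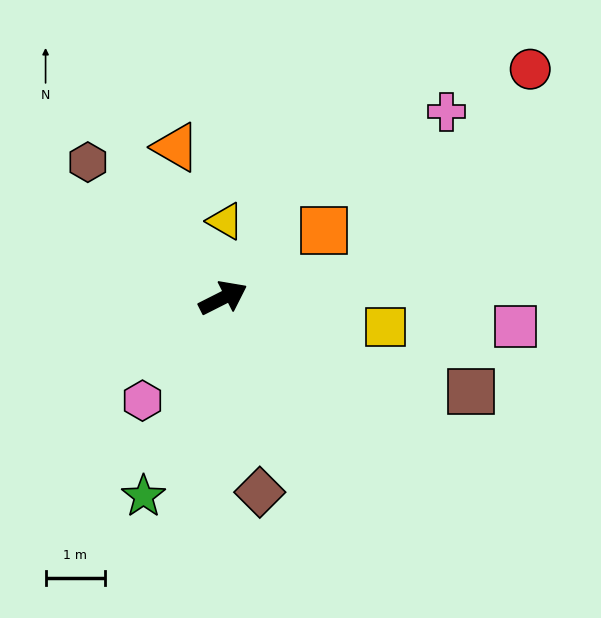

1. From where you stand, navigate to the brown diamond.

turn right 106°, forward 3.3 m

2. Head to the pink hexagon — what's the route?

turn right 155°, forward 2.2 m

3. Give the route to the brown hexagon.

turn left 108°, forward 3.2 m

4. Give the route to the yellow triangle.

turn left 62°, forward 1.3 m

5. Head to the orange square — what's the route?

turn left 7°, forward 2.0 m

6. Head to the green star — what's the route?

turn right 139°, forward 3.6 m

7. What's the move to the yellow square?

turn right 37°, forward 2.8 m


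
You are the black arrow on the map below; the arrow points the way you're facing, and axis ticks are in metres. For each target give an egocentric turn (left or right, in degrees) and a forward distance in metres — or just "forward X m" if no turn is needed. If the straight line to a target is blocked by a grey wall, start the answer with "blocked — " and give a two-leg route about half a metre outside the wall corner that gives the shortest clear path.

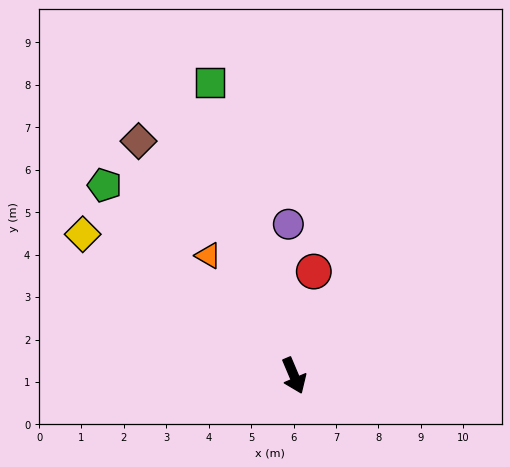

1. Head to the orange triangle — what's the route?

turn right 167°, forward 3.5 m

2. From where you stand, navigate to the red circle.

turn left 146°, forward 2.5 m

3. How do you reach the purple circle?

turn left 159°, forward 3.6 m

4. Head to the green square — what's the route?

turn left 173°, forward 7.2 m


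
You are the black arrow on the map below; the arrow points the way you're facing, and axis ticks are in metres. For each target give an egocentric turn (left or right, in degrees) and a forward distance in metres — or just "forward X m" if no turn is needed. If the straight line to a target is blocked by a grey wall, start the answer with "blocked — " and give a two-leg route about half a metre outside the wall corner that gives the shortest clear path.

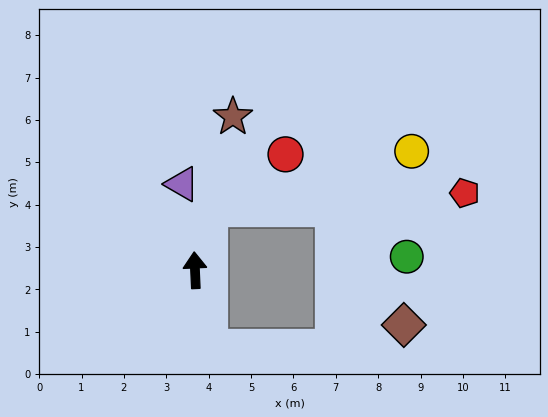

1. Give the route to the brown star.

turn right 16°, forward 3.7 m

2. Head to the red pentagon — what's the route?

blocked — turn right 16°, forward 1.5 m, then turn right 73°, forward 6.0 m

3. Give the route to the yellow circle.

blocked — turn right 16°, forward 1.5 m, then turn right 61°, forward 5.0 m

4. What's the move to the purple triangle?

turn left 6°, forward 2.1 m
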